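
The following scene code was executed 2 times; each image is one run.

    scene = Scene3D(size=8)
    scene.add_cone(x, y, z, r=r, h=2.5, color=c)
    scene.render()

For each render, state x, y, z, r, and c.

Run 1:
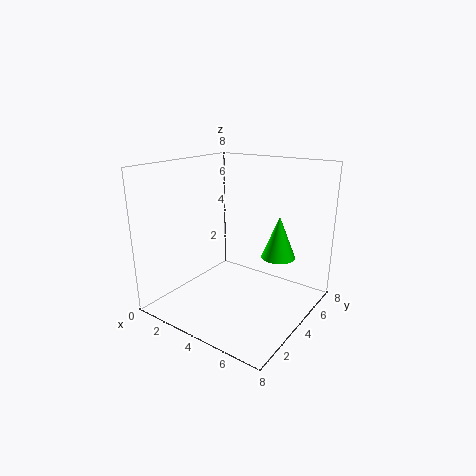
x = 5.5, y = 6, z = 2.5, r = 1, c = 'lime'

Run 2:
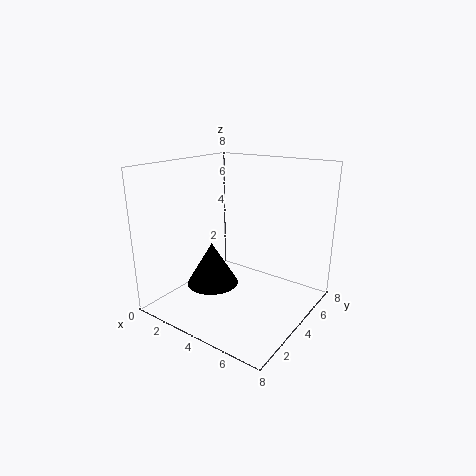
x = 2.5, y = 3.5, z = 1, r = 1.5, c = 'black'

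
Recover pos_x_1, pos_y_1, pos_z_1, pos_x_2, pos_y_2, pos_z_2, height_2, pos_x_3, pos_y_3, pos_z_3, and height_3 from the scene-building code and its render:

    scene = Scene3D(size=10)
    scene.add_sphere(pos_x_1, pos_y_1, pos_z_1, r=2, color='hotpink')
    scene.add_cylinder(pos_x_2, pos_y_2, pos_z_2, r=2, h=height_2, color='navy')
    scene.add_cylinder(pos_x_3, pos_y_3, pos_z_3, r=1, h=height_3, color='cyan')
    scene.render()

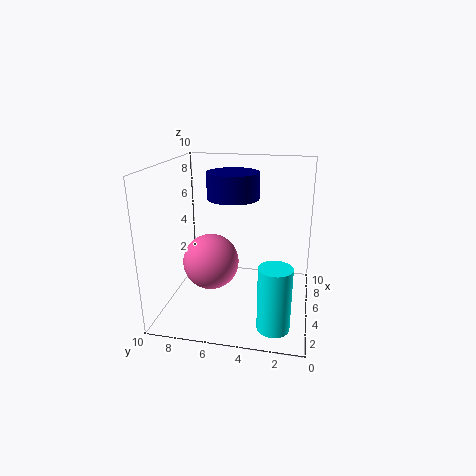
pos_x_1 = 5; pos_y_1 = 7; pos_z_1 = 3; pos_x_2 = 8; pos_y_2 = 6; pos_z_2 = 7; height_2 = 2; pos_x_3 = 1; pos_y_3 = 2; pos_z_3 = 1; height_3 = 4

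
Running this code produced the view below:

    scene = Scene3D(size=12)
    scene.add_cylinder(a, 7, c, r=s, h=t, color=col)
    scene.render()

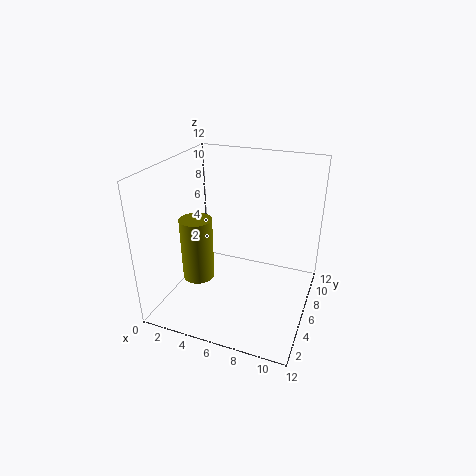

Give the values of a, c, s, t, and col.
a = 1.5
c = 0.5
s = 1.5
t = 6
col = 'olive'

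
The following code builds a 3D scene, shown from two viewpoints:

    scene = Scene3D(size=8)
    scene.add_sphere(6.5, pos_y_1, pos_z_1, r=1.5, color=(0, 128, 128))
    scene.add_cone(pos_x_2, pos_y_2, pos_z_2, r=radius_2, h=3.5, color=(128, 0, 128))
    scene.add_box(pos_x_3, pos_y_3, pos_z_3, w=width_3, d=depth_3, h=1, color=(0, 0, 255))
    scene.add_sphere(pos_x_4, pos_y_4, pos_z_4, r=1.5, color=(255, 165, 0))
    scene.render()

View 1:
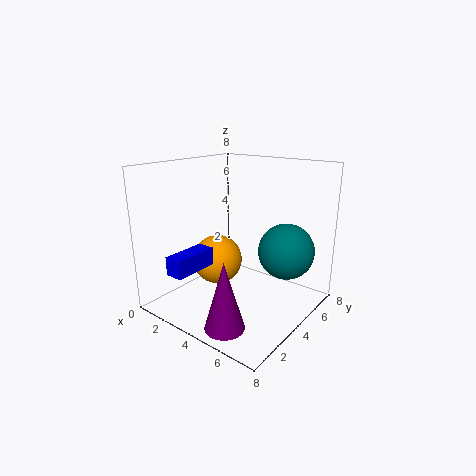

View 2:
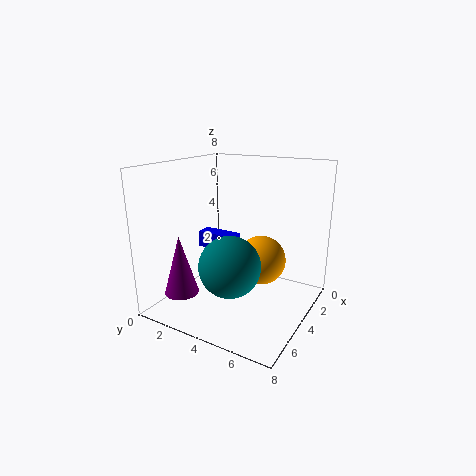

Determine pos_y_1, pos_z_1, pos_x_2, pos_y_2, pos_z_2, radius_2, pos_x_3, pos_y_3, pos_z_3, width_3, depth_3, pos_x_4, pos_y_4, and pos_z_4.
pos_y_1 = 5; pos_z_1 = 3.5; pos_x_2 = 5.5; pos_y_2 = 1; pos_z_2 = 0.5; radius_2 = 1; pos_x_3 = 2; pos_y_3 = 0.5; pos_z_3 = 2.5; width_3 = 1; depth_3 = 2.5; pos_x_4 = 2; pos_y_4 = 4.5; pos_z_4 = 2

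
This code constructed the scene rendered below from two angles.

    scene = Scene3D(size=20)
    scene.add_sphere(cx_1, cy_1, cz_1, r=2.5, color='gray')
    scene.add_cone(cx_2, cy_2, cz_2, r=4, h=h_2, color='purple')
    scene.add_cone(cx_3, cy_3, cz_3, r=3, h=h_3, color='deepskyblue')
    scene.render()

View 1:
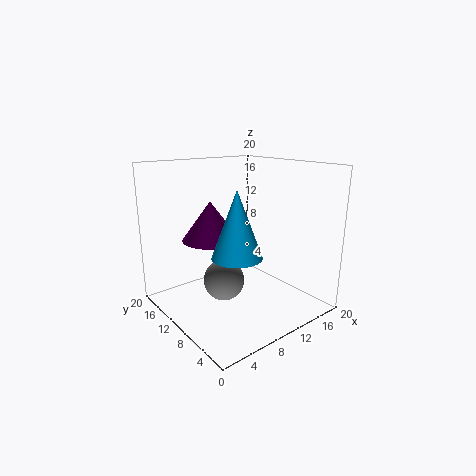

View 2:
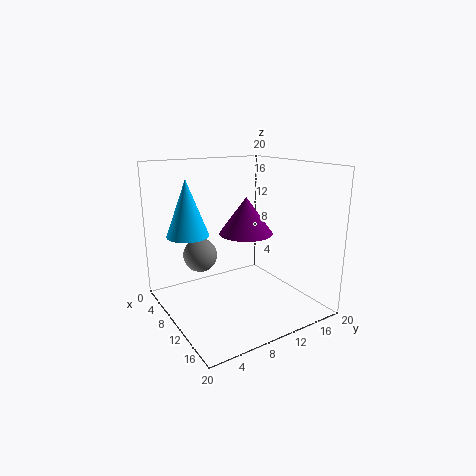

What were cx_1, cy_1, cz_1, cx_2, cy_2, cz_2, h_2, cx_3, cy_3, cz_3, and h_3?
cx_1 = 5, cy_1 = 6.5, cz_1 = 6.5, cx_2 = 7.5, cy_2 = 13, cz_2 = 9.5, h_2 = 5.5, cx_3 = 5.5, cy_3 = 4.5, cz_3 = 10, h_3 = 8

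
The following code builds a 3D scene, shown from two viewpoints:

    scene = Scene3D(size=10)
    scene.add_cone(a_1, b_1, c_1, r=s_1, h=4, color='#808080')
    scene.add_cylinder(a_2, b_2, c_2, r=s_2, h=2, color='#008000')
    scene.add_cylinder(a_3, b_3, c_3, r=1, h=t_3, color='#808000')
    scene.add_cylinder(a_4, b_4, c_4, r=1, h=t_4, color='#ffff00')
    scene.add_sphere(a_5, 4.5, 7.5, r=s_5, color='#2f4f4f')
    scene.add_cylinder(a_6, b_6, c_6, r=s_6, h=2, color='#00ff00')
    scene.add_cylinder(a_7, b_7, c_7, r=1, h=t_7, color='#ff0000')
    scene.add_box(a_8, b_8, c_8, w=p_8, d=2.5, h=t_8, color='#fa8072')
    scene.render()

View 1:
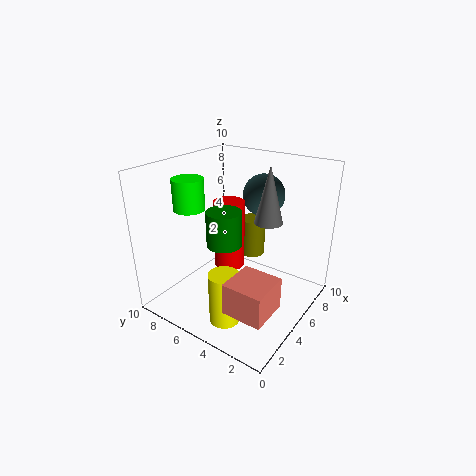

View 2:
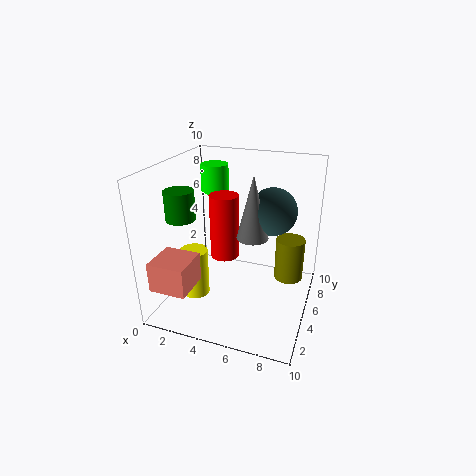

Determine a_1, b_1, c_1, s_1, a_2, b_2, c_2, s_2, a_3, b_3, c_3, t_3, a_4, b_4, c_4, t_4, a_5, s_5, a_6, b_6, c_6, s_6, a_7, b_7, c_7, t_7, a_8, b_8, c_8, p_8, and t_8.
a_1 = 6.5; b_1 = 3.5; c_1 = 6; s_1 = 1; a_2 = 1.5; b_2 = 3.5; c_2 = 6.5; s_2 = 1; a_3 = 8.5; b_3 = 6; c_3 = 2; t_3 = 3; a_4 = 2; b_4 = 4; c_4 = 0.5; t_4 = 3.5; a_5 = 7.5; s_5 = 1.5; a_6 = 2.5; b_6 = 7; c_6 = 7.5; s_6 = 1; a_7 = 4; b_7 = 5; c_7 = 3.5; t_7 = 4.5; a_8 = 0.5; b_8 = 0.5; c_8 = 2.5; p_8 = 2.5; t_8 = 2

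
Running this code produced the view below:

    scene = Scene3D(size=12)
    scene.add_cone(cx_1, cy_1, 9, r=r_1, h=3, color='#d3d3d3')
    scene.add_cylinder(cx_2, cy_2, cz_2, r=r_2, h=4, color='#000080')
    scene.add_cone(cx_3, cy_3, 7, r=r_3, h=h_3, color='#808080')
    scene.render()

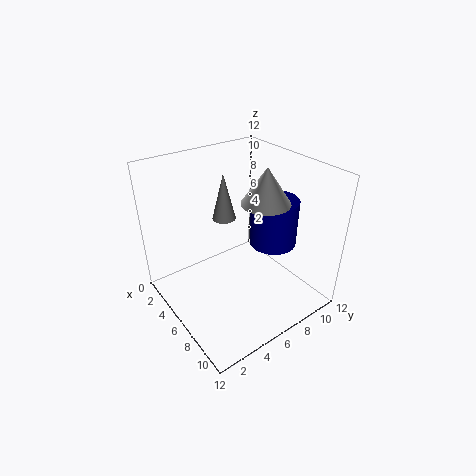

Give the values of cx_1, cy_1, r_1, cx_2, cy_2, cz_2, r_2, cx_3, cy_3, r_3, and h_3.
cx_1 = 7
cy_1 = 8
r_1 = 2
cx_2 = 7
cy_2 = 9
cz_2 = 5
r_2 = 2
cx_3 = 4
cy_3 = 6
r_3 = 1
h_3 = 4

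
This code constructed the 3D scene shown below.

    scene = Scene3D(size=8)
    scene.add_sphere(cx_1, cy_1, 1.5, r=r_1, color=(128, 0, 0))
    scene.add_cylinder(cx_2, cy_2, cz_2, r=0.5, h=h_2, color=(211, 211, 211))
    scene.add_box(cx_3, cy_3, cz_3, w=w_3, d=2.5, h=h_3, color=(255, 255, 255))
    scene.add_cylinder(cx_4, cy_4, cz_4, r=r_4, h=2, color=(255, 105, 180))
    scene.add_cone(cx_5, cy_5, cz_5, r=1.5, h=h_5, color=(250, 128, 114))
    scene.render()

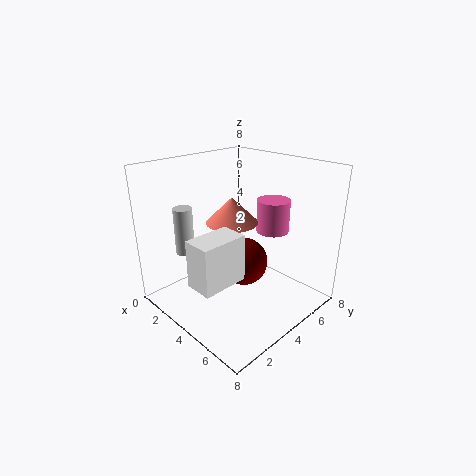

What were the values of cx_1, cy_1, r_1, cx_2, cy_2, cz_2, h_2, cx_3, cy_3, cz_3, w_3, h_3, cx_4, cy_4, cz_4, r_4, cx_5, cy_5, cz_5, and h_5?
cx_1 = 3, cy_1 = 5.5, r_1 = 1.5, cx_2 = 2.5, cy_2 = 1.5, cz_2 = 3.5, h_2 = 2.5, cx_3 = 4, cy_3 = 0.5, cz_3 = 2.5, w_3 = 1.5, h_3 = 2.5, cx_4 = 4, cy_4 = 7, cz_4 = 3.5, r_4 = 1, cx_5 = 3, cy_5 = 4.5, cz_5 = 4.5, h_5 = 1.5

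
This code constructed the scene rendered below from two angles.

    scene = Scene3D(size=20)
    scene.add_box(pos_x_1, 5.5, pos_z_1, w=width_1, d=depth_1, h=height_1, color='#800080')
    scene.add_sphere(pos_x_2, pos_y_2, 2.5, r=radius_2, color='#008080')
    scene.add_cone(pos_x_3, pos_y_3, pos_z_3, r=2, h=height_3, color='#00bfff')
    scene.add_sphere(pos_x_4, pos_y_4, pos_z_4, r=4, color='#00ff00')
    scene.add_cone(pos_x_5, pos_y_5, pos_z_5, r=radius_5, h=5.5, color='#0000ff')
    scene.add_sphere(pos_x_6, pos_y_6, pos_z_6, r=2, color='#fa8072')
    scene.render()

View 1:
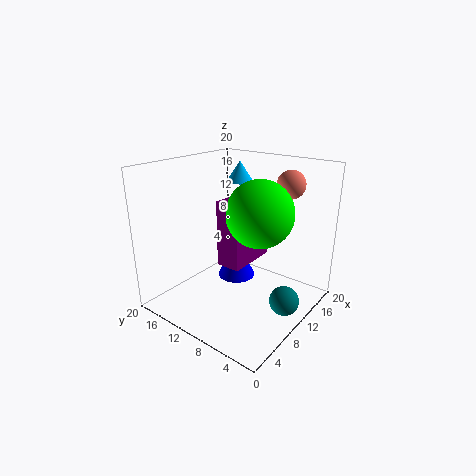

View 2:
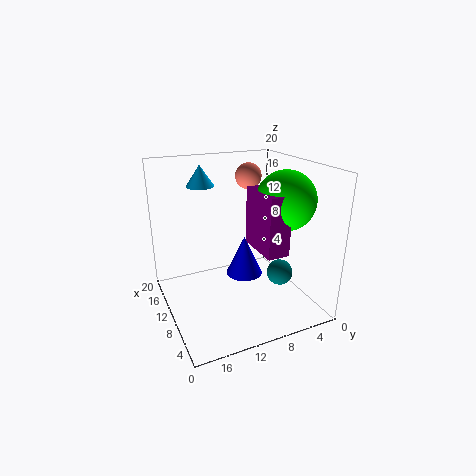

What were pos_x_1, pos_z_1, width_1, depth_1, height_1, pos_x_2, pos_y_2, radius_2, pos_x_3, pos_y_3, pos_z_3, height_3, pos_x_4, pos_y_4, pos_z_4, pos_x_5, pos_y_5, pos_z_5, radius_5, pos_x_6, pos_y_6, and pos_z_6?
pos_x_1 = 4
pos_z_1 = 9
width_1 = 6.5
depth_1 = 3
height_1 = 8
pos_x_2 = 10.5
pos_y_2 = 2.5
radius_2 = 2
pos_x_3 = 15
pos_y_3 = 13.5
pos_z_3 = 16.5
height_3 = 3
pos_x_4 = 7
pos_y_4 = 4.5
pos_z_4 = 15.5
pos_x_5 = 9
pos_y_5 = 9.5
pos_z_5 = 5
radius_5 = 2.5
pos_x_6 = 16
pos_y_6 = 5.5
pos_z_6 = 17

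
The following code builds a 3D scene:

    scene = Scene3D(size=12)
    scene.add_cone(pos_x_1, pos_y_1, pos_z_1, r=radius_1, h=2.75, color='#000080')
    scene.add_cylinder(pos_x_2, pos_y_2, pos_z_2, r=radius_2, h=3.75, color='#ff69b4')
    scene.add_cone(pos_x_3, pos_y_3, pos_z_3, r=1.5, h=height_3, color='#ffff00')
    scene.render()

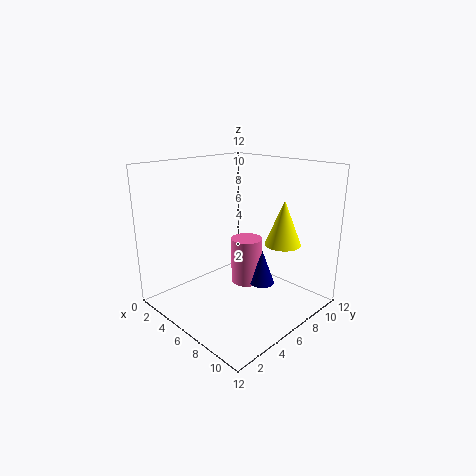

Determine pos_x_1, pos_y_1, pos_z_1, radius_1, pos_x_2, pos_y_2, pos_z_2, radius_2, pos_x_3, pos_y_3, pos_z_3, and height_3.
pos_x_1 = 8.5; pos_y_1 = 6.25; pos_z_1 = 2.75; radius_1 = 1; pos_x_2 = 7; pos_y_2 = 6; pos_z_2 = 2.5; radius_2 = 1.25; pos_x_3 = 8.75; pos_y_3 = 8.5; pos_z_3 = 5.5; height_3 = 3.75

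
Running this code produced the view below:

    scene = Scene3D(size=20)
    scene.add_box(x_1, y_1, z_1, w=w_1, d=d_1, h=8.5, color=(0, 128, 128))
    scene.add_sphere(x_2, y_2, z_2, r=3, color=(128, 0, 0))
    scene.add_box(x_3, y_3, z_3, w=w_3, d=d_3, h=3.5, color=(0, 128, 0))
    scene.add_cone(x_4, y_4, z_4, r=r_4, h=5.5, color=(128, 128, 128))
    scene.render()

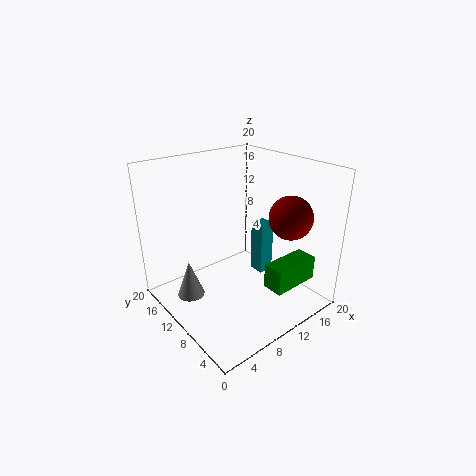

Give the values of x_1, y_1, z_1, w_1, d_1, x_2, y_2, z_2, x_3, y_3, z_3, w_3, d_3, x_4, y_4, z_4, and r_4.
x_1 = 16.5
y_1 = 12
z_1 = 0.5
w_1 = 2.5
d_1 = 2.5
x_2 = 15.5
y_2 = 5.5
z_2 = 13
x_3 = 11.5
y_3 = 3
z_3 = 3.5
w_3 = 7
d_3 = 3
x_4 = 4.5
y_4 = 14.5
z_4 = 0.5
r_4 = 2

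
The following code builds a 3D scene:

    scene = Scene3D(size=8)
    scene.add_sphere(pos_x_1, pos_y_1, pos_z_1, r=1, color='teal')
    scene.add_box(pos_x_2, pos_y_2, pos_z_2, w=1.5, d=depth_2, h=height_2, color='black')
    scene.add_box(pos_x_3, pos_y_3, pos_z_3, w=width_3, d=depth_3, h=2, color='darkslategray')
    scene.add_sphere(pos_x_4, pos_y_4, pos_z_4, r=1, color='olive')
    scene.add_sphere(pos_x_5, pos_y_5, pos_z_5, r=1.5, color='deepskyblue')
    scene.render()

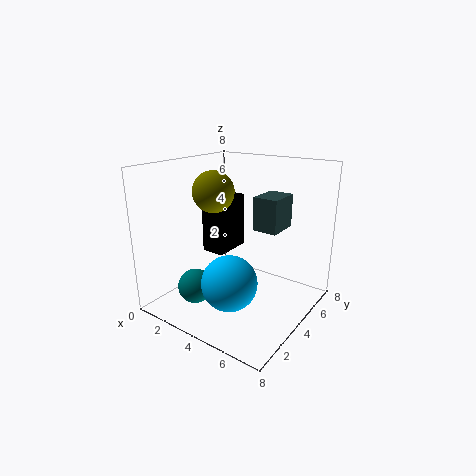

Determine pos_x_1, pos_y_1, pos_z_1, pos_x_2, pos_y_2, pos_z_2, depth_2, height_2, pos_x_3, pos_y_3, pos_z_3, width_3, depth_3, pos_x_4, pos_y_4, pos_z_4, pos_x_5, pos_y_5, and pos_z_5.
pos_x_1 = 2, pos_y_1 = 2.5, pos_z_1 = 1, pos_x_2 = 0.5, pos_y_2 = 5, pos_z_2 = 2, depth_2 = 2.5, height_2 = 3.5, pos_x_3 = 4, pos_y_3 = 5.5, pos_z_3 = 4, width_3 = 1.5, depth_3 = 2, pos_x_4 = 4, pos_y_4 = 2, pos_z_4 = 7, pos_x_5 = 4.5, pos_y_5 = 2.5, pos_z_5 = 2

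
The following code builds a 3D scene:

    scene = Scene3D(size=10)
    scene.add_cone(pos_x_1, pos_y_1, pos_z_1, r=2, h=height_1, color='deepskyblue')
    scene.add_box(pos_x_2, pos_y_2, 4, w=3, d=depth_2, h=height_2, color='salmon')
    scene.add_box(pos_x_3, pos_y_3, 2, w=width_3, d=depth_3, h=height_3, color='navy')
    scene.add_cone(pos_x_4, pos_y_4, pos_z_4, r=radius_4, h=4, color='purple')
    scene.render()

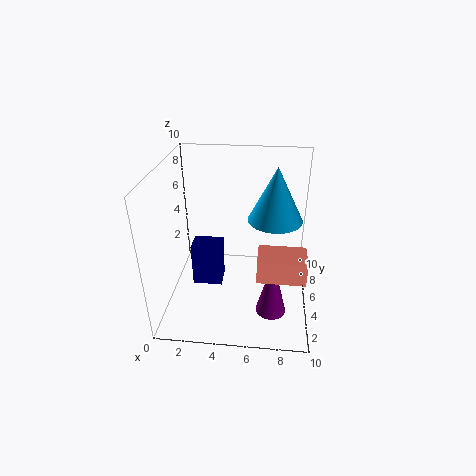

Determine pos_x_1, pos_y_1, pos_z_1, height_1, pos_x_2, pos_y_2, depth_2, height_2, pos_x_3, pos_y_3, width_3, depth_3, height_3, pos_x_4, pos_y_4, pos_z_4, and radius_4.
pos_x_1 = 7.5
pos_y_1 = 7
pos_z_1 = 5.5
height_1 = 4
pos_x_2 = 6.5
pos_y_2 = 1.5
depth_2 = 2
height_2 = 1.5
pos_x_3 = 2
pos_y_3 = 3.5
width_3 = 2
depth_3 = 1.5
height_3 = 3
pos_x_4 = 7.5
pos_y_4 = 2.5
pos_z_4 = 1
radius_4 = 1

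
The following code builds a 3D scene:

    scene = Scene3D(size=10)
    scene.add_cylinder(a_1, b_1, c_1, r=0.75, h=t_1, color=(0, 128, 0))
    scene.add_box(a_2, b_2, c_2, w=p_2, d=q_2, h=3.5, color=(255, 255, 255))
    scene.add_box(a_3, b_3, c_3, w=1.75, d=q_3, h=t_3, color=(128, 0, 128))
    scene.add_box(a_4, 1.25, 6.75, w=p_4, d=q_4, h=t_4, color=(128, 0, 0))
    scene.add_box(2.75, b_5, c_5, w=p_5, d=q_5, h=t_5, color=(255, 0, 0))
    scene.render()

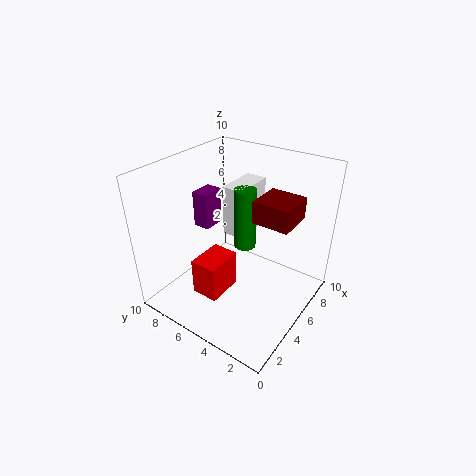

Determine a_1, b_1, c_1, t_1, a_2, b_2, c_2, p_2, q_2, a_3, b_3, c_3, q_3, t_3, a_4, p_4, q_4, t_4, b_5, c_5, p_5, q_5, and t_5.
a_1 = 5.5; b_1 = 4.75; c_1 = 4.25; t_1 = 4.25; a_2 = 5; b_2 = 4.75; c_2 = 5; p_2 = 3; q_2 = 1.5; a_3 = 5.25; b_3 = 8; c_3 = 4.5; q_3 = 1.25; t_3 = 2.75; a_4 = 4.75; p_4 = 2.5; q_4 = 2.5; t_4 = 1.5; b_5 = 5.5; c_5 = 0.5; p_5 = 2.75; q_5 = 2; t_5 = 2.75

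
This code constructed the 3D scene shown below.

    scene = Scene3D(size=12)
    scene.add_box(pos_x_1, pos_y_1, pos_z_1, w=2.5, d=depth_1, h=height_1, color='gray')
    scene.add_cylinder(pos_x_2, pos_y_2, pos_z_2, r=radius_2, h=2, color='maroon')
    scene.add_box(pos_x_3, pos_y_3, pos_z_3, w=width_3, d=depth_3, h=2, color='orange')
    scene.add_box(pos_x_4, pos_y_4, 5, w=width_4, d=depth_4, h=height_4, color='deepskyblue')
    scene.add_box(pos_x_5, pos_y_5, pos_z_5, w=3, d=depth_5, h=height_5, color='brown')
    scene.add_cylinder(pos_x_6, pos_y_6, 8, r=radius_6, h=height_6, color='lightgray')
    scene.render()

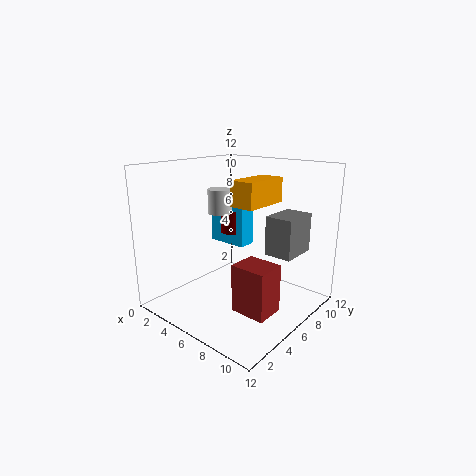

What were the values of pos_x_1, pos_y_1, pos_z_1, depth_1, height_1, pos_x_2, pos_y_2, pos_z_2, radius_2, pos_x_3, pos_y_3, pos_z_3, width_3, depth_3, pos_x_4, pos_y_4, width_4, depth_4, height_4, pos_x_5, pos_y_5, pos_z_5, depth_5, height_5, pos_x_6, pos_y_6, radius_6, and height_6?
pos_x_1 = 7
pos_y_1 = 8.5
pos_z_1 = 4
depth_1 = 3.5
height_1 = 3.5
pos_x_2 = 4.5
pos_y_2 = 7
pos_z_2 = 6
radius_2 = 1
pos_x_3 = 6.5
pos_y_3 = 4.5
pos_z_3 = 9
width_3 = 2
depth_3 = 4
pos_x_4 = 2.5
pos_y_4 = 6.5
width_4 = 3.5
depth_4 = 1.5
height_4 = 4
pos_x_5 = 7
pos_y_5 = 4
pos_z_5 = 0.5
depth_5 = 2.5
height_5 = 4
pos_x_6 = 4.5
pos_y_6 = 5.5
radius_6 = 1
height_6 = 2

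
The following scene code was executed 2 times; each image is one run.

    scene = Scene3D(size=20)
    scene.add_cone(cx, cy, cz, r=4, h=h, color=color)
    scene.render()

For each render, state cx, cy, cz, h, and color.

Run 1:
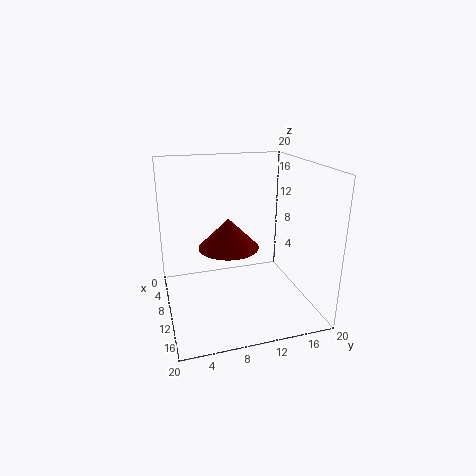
cx = 11.5, cy = 8.25, cz = 9.5, h = 4, color = 'maroon'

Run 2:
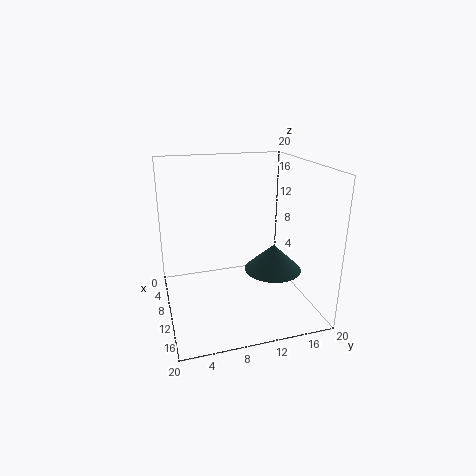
cx = 11.5, cy = 14.75, cz = 5.25, h = 3.75, color = 'darkslategray'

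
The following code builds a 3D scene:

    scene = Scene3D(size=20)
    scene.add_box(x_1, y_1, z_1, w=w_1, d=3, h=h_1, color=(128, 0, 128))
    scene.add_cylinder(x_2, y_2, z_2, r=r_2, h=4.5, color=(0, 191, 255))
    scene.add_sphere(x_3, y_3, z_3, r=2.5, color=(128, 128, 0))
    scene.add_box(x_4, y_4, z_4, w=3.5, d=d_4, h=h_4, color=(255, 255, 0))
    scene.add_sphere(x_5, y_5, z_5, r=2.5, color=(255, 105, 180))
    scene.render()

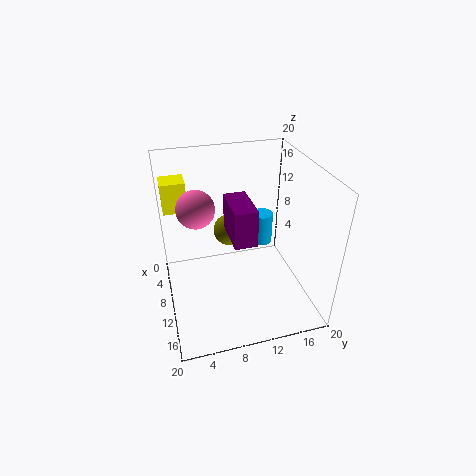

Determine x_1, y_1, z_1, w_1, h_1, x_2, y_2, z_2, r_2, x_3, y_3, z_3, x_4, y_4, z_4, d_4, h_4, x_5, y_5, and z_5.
x_1 = 8, y_1 = 8.5, z_1 = 11, w_1 = 6, h_1 = 5, x_2 = 8.5, y_2 = 14, z_2 = 8, r_2 = 1.5, x_3 = 3, y_3 = 10.5, z_3 = 7, x_4 = 1, y_4 = 0.5, z_4 = 12, d_4 = 3.5, h_4 = 4.5, x_5 = 9.5, y_5 = 4.5, z_5 = 15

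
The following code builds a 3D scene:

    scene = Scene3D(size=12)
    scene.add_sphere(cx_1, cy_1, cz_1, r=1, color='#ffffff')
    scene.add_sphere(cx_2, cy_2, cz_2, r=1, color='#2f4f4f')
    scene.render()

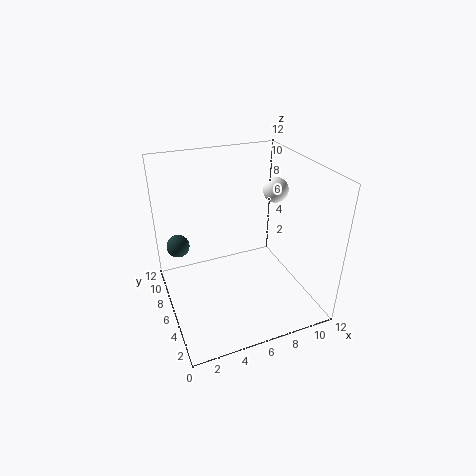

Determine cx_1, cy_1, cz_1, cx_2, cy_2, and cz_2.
cx_1 = 9
cy_1 = 5.5
cz_1 = 10
cx_2 = 1.5
cy_2 = 9
cz_2 = 4.5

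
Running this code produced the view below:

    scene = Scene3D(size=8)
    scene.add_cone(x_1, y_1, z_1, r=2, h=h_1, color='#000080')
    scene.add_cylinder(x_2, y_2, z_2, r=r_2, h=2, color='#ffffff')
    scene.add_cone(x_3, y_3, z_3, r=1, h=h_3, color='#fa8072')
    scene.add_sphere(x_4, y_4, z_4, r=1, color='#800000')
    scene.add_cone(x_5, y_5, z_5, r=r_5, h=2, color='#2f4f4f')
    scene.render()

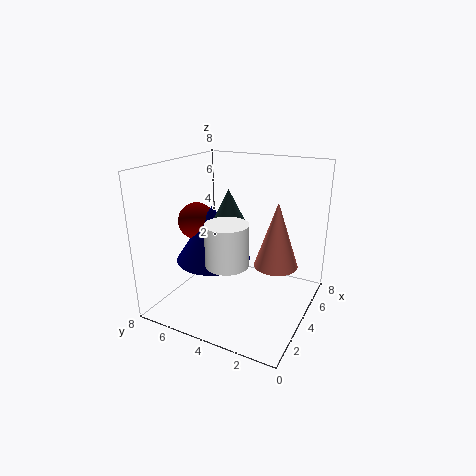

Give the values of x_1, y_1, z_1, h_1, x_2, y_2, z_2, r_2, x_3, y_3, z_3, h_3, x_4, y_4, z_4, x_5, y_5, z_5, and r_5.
x_1 = 3; y_1 = 5; z_1 = 3; h_1 = 3; x_2 = 1; y_2 = 3; z_2 = 4; r_2 = 1; x_3 = 2; y_3 = 1; z_3 = 4; h_3 = 3; x_4 = 3; y_4 = 6; z_4 = 5; x_5 = 3; y_5 = 4; z_5 = 5; r_5 = 1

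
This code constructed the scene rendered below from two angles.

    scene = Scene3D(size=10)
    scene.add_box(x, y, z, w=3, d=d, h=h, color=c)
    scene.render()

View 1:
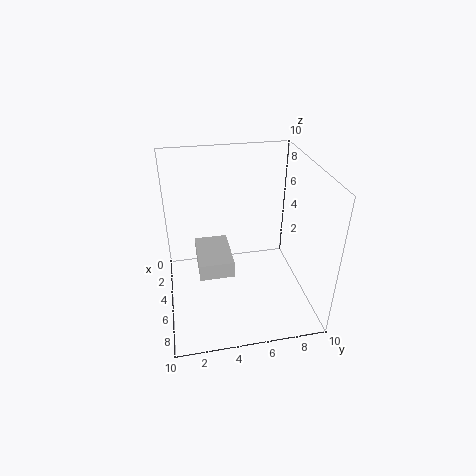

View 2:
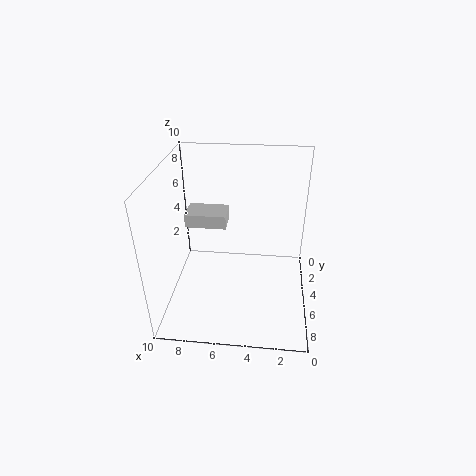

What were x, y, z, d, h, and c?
x = 6, y = 2, z = 5, d = 2, h = 1, c = 'lightgray'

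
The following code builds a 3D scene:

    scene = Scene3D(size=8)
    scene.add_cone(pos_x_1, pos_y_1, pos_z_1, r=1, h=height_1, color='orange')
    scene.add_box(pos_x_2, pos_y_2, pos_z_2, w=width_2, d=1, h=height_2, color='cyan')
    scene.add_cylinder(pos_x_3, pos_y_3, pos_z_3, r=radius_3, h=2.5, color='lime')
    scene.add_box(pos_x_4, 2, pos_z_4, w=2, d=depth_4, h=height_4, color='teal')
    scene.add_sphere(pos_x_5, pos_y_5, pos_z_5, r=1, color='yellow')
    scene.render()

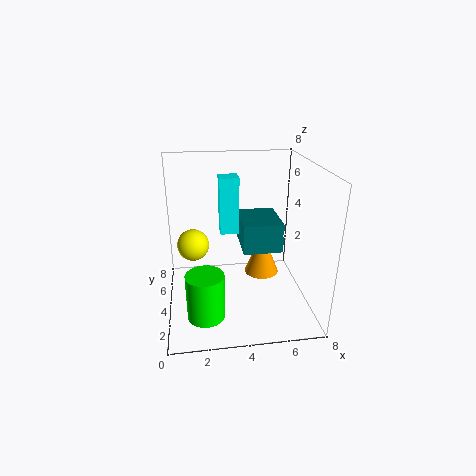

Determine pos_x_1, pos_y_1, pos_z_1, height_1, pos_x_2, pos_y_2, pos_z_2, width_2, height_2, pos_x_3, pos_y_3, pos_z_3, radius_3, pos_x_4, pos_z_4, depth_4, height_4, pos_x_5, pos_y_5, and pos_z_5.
pos_x_1 = 5.5
pos_y_1 = 4.5
pos_z_1 = 1.5
height_1 = 2.5
pos_x_2 = 3
pos_y_2 = 3.5
pos_z_2 = 4.5
width_2 = 1
height_2 = 3
pos_x_3 = 2
pos_y_3 = 2
pos_z_3 = 0.5
radius_3 = 1
pos_x_4 = 4
pos_z_4 = 4
depth_4 = 2.5
height_4 = 1.5
pos_x_5 = 1.5
pos_y_5 = 6.5
pos_z_5 = 2.5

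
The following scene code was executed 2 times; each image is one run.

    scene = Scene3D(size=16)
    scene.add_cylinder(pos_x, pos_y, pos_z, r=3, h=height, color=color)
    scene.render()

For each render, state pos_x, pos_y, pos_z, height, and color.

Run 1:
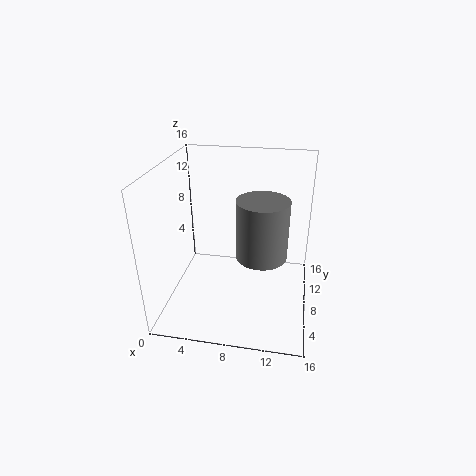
pos_x = 10.5; pos_y = 9.5; pos_z = 5; height = 7; color = 'gray'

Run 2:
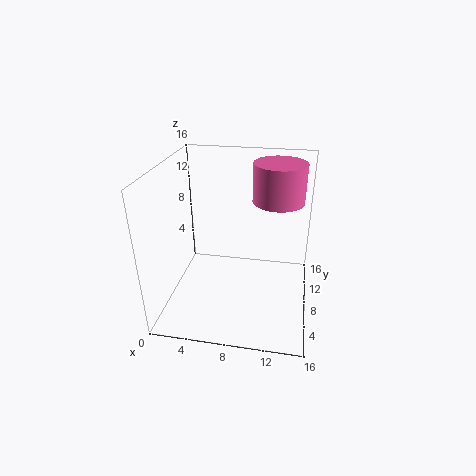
pos_x = 12; pos_y = 12; pos_z = 11; height = 4.5; color = 'hotpink'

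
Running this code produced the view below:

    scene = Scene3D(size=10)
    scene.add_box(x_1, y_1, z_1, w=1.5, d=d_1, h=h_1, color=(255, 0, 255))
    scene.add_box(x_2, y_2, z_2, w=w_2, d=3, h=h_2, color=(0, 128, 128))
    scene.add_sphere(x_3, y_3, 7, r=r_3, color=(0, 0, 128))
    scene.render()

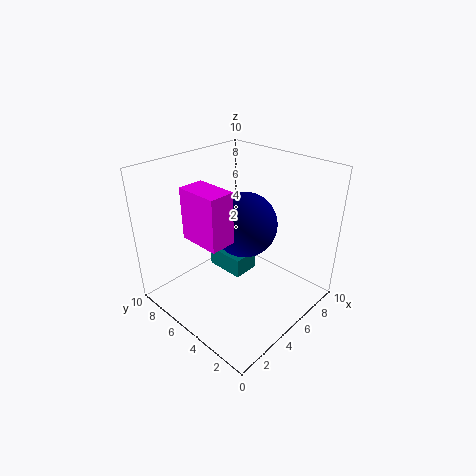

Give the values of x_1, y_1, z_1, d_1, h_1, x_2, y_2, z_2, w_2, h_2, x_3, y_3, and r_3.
x_1 = 0.5
y_1 = 2.5
z_1 = 7
d_1 = 2.5
h_1 = 3
x_2 = 5.5
y_2 = 5.5
z_2 = 1
w_2 = 2
h_2 = 1.5
x_3 = 4
y_3 = 3.5
r_3 = 2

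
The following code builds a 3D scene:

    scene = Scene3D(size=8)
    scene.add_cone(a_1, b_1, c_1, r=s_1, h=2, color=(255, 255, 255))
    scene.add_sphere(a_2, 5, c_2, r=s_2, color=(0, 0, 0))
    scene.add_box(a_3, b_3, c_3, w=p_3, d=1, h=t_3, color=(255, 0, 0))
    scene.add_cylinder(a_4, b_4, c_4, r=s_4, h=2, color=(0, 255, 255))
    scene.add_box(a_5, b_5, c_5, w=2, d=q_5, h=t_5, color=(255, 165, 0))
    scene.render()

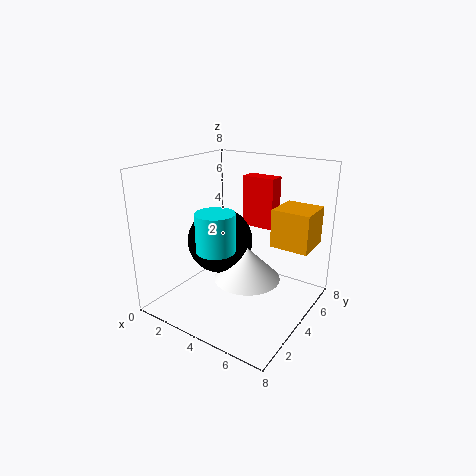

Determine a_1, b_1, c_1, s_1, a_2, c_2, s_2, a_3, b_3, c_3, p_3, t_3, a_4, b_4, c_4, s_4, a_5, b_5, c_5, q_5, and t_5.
a_1 = 4, b_1 = 5, c_1 = 1, s_1 = 2, a_2 = 2, c_2 = 3, s_2 = 2, a_3 = 3, b_3 = 6, c_3 = 4, p_3 = 2, t_3 = 3, a_4 = 4, b_4 = 2, c_4 = 4, s_4 = 1, a_5 = 6, b_5 = 4, c_5 = 4, q_5 = 2, t_5 = 2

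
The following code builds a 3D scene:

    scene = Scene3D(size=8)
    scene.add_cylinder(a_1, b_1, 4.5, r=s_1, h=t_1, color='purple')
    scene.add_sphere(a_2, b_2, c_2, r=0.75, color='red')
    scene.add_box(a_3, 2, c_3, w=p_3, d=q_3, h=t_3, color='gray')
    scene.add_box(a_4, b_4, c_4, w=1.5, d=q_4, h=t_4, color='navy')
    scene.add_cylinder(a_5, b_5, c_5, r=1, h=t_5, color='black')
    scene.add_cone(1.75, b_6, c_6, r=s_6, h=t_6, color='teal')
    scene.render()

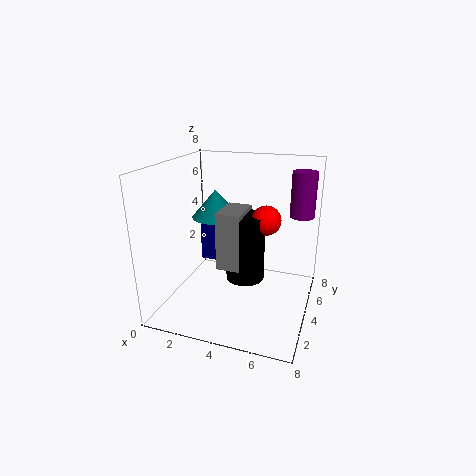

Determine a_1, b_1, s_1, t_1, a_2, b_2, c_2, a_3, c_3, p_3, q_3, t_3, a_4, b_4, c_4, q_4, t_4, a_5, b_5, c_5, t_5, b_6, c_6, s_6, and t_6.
a_1 = 7; b_1 = 7.25; s_1 = 0.75; t_1 = 2.75; a_2 = 5.75; b_2 = 3.25; c_2 = 5.5; a_3 = 3.5; c_3 = 3; p_3 = 1.25; q_3 = 2; t_3 = 3; a_4 = 0.5; b_4 = 6.5; c_4 = 1; q_4 = 1.25; t_4 = 2.75; a_5 = 4.75; b_5 = 3; c_5 = 2.25; t_5 = 3.5; b_6 = 6.25; c_6 = 4.25; s_6 = 1.5; t_6 = 1.75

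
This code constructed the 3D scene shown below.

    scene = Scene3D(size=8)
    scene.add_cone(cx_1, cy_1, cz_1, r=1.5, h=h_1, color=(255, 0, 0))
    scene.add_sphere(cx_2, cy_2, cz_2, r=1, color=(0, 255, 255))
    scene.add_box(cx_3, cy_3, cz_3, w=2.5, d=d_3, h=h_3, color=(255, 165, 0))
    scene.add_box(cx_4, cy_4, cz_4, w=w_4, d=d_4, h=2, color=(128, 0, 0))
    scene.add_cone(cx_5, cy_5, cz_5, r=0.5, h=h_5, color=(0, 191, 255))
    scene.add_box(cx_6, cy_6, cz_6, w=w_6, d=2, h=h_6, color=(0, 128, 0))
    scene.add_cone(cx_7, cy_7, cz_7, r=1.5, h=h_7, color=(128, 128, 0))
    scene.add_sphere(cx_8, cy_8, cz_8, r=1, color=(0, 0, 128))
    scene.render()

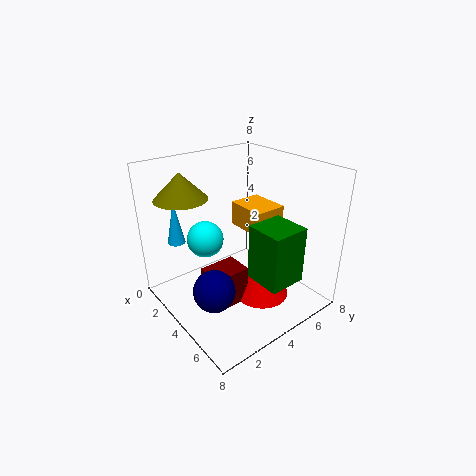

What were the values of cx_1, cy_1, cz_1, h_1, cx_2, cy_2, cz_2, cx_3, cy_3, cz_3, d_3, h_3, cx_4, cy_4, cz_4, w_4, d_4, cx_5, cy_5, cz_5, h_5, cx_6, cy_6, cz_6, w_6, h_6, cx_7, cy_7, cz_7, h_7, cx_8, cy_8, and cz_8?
cx_1 = 5.5
cy_1 = 4.5
cz_1 = 1
h_1 = 3
cx_2 = 3
cy_2 = 2.5
cz_2 = 4
cx_3 = 1.5
cy_3 = 5.5
cz_3 = 3.5
d_3 = 2
h_3 = 1.5
cx_4 = 4
cy_4 = 1.5
cz_4 = 1
w_4 = 1.5
d_4 = 2
cx_5 = 1.5
cy_5 = 1.5
cz_5 = 3.5
h_5 = 2.5
cx_6 = 5.5
cy_6 = 3.5
cz_6 = 2.5
w_6 = 2
h_6 = 3
cx_7 = 1.5
cy_7 = 2
cz_7 = 6
h_7 = 1.5
cx_8 = 6
cy_8 = 1
cz_8 = 3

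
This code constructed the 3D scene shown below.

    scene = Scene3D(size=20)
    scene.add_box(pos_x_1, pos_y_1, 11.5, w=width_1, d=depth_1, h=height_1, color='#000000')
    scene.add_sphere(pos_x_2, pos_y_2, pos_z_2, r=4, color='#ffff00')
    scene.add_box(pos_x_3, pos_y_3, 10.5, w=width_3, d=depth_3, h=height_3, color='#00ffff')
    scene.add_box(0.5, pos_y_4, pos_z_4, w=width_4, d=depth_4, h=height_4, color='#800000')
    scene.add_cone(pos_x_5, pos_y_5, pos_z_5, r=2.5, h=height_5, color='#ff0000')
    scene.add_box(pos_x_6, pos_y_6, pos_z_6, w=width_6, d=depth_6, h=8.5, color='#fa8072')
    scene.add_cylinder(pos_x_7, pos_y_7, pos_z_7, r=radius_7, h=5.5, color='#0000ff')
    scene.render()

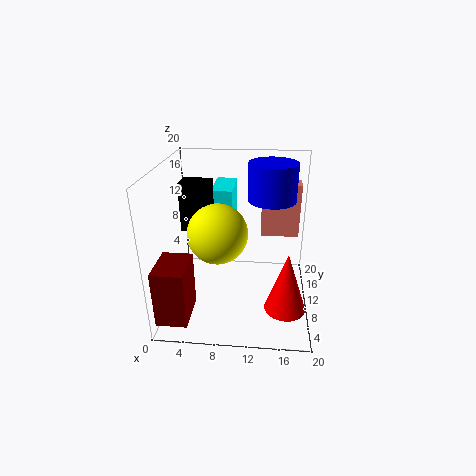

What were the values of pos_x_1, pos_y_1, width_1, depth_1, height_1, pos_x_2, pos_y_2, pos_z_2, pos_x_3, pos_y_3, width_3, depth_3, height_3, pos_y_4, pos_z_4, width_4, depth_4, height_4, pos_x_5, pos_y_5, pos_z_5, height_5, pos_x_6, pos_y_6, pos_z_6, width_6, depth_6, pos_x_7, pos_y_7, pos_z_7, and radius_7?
pos_x_1 = 2.5; pos_y_1 = 8.5; width_1 = 4; depth_1 = 3; height_1 = 6.5; pos_x_2 = 7.5; pos_y_2 = 8; pos_z_2 = 11.5; pos_x_3 = 6; pos_y_3 = 12; width_3 = 3; depth_3 = 6.5; height_3 = 5.5; pos_y_4 = 0.5; pos_z_4 = 2; width_4 = 4; depth_4 = 5.5; height_4 = 7.5; pos_x_5 = 16.5; pos_y_5 = 2.5; pos_z_5 = 4.5; height_5 = 7.5; pos_x_6 = 13; pos_y_6 = 17; pos_z_6 = 7; width_6 = 6; depth_6 = 3; pos_x_7 = 14.5; pos_y_7 = 14.5; pos_z_7 = 14; radius_7 = 3.5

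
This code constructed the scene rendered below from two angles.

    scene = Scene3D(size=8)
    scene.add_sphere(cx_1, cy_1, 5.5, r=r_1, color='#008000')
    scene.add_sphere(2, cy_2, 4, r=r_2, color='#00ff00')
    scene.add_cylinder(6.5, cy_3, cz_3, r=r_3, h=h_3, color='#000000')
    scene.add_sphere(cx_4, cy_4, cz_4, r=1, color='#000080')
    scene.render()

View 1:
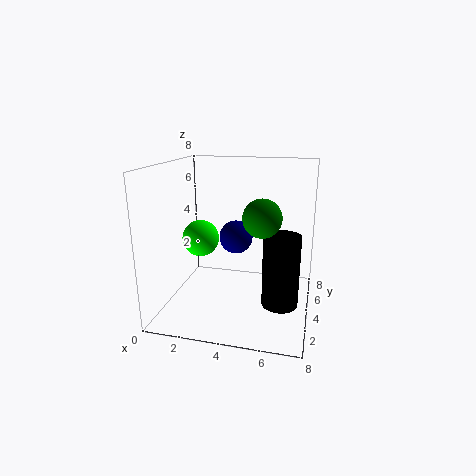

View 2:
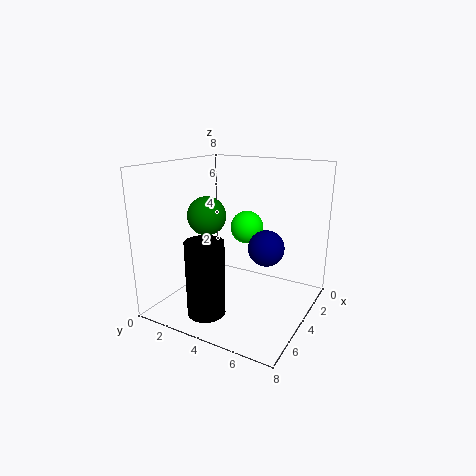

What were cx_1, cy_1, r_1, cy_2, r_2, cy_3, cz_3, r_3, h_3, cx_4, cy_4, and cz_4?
cx_1 = 5.5; cy_1 = 3; r_1 = 1; cy_2 = 3.5; r_2 = 1; cy_3 = 3.5; cz_3 = 0.5; r_3 = 1; h_3 = 4; cx_4 = 3.5; cy_4 = 5.5; cz_4 = 3.5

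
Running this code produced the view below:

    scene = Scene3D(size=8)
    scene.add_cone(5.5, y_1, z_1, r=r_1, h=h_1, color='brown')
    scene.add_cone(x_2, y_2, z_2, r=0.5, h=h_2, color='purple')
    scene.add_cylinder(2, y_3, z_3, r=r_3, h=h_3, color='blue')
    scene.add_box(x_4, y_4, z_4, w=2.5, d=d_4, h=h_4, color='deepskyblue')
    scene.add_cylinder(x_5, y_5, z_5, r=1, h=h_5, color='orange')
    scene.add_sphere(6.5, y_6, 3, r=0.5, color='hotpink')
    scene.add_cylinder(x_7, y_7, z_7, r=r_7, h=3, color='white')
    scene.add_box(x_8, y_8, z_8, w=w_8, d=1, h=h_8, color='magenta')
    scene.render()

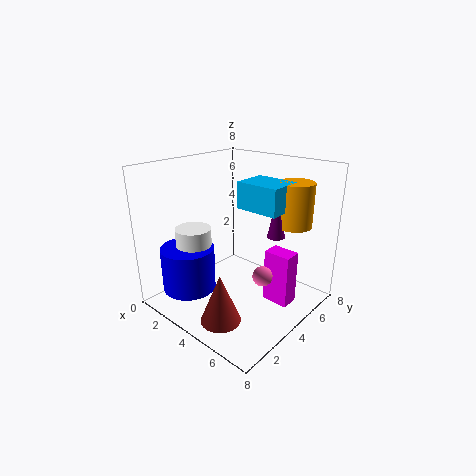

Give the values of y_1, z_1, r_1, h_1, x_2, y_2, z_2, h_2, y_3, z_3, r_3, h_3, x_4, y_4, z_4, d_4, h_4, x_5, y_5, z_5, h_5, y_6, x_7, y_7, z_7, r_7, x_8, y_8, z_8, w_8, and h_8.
y_1 = 1; z_1 = 1; r_1 = 1; h_1 = 2.5; x_2 = 5.5; y_2 = 5.5; z_2 = 4; h_2 = 2.5; y_3 = 2; z_3 = 1; r_3 = 1.5; h_3 = 2.5; x_4 = 3.5; y_4 = 4.5; z_4 = 5.5; d_4 = 2; h_4 = 1.5; x_5 = 6; y_5 = 6.5; z_5 = 4.5; h_5 = 2.5; y_6 = 3; x_7 = 2; y_7 = 2.5; z_7 = 1.5; r_7 = 1; x_8 = 5.5; y_8 = 4.5; z_8 = 0.5; w_8 = 1.5; h_8 = 3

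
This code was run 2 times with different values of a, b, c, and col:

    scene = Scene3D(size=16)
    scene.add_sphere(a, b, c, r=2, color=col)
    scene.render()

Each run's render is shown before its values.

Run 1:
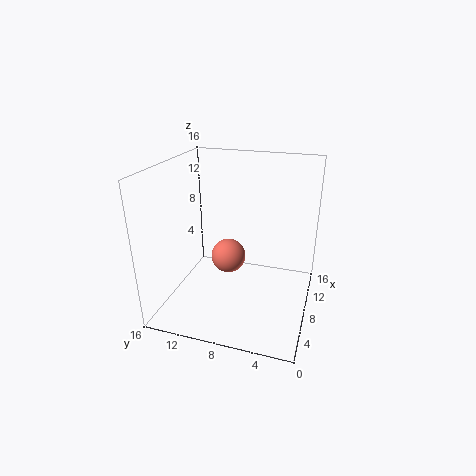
a = 9
b = 9.5
c = 5
col = 'salmon'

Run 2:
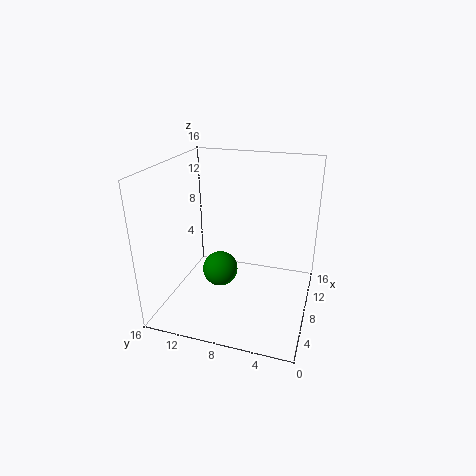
a = 7.5
b = 10
c = 4
col = 'green'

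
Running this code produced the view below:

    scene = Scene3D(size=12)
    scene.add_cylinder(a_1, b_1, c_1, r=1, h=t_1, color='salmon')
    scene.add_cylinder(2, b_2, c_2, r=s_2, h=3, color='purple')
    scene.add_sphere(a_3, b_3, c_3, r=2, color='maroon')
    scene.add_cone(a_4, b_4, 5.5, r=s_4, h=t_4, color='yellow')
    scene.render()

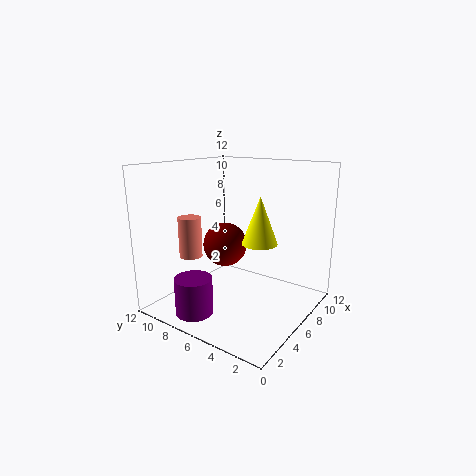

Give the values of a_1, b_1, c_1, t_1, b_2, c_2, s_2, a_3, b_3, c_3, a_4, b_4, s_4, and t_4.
a_1 = 4.5
b_1 = 10
c_1 = 4
t_1 = 3.5
b_2 = 7.5
c_2 = 0.5
s_2 = 1.5
a_3 = 7.5
b_3 = 8.5
c_3 = 4.5
a_4 = 7
b_4 = 4.5
s_4 = 1.5
t_4 = 4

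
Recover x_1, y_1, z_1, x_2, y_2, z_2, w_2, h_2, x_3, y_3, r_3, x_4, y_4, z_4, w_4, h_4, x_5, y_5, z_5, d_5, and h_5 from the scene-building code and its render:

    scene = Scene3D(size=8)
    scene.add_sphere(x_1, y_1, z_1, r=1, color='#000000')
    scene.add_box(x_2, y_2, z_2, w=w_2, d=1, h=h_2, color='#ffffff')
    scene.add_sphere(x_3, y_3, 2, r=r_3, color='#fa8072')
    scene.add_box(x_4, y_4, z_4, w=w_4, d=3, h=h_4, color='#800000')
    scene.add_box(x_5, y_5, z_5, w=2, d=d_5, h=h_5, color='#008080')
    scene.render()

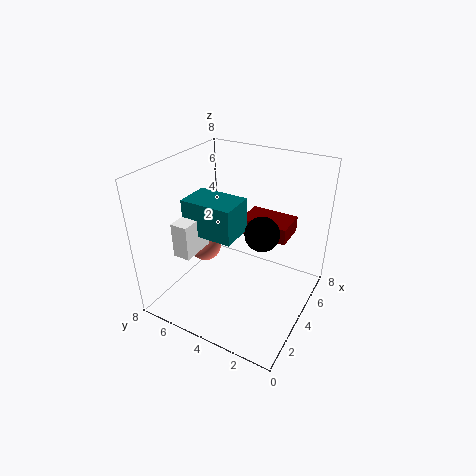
x_1 = 5; y_1 = 3; z_1 = 4; x_2 = 2; y_2 = 6; z_2 = 3; w_2 = 2; h_2 = 2; x_3 = 5; y_3 = 7; r_3 = 1; x_4 = 6; y_4 = 2; z_4 = 3; w_4 = 2; h_4 = 1; x_5 = 3; y_5 = 4; z_5 = 4; d_5 = 3; h_5 = 2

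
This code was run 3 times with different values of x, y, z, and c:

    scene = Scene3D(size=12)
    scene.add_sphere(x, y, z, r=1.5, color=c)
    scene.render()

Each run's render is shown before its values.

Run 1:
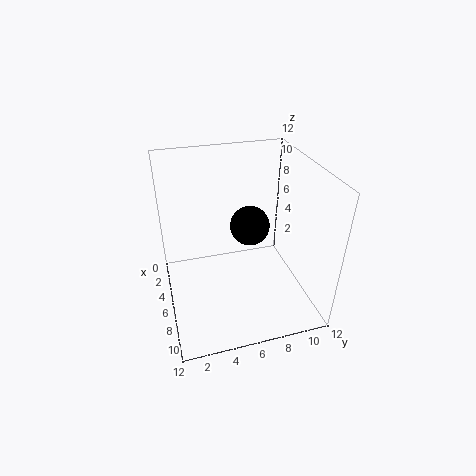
x = 7.5; y = 6.5; z = 8; c = 'black'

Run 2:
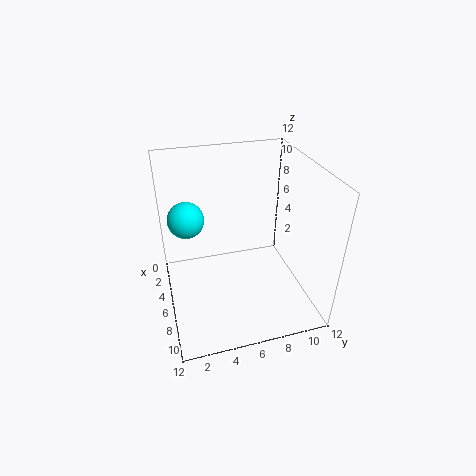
x = 4.5; y = 2; z = 7.5; c = 'cyan'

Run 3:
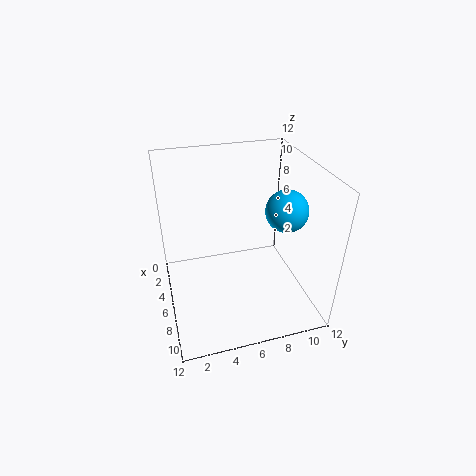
x = 9.5; y = 8.5; z = 10; c = 'deepskyblue'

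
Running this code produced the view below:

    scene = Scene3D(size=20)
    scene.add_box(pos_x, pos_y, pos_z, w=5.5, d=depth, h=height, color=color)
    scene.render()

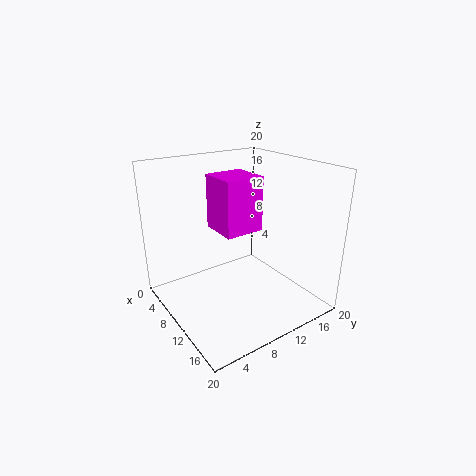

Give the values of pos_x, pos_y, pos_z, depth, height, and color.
pos_x = 6, pos_y = 7.5, pos_z = 11, depth = 5.5, height = 7.5, color = 'magenta'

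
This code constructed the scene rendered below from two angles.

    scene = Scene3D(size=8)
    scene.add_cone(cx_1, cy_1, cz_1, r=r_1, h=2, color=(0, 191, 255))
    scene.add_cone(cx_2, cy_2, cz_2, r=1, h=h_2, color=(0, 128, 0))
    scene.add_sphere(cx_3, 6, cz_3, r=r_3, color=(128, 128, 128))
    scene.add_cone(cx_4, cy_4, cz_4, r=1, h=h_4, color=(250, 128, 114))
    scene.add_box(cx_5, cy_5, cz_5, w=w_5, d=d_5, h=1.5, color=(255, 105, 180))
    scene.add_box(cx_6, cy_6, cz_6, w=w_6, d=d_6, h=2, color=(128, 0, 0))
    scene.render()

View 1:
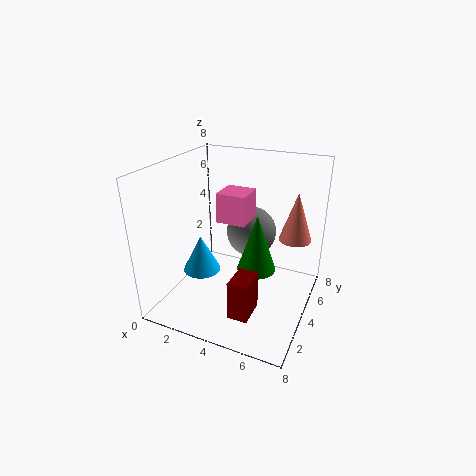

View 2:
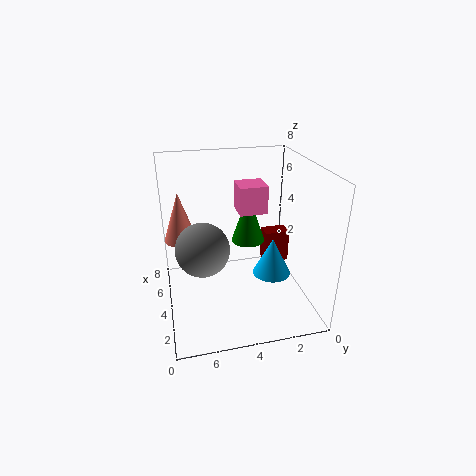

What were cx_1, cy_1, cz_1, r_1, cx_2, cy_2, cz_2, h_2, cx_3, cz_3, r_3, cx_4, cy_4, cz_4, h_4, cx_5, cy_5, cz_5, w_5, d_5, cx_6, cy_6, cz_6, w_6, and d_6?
cx_1 = 2.5; cy_1 = 2.5; cz_1 = 2.5; r_1 = 1; cx_2 = 5.5; cy_2 = 3; cz_2 = 3; h_2 = 3; cx_3 = 4; cz_3 = 3.5; r_3 = 1.5; cx_4 = 6.5; cy_4 = 7; cz_4 = 3; h_4 = 3; cx_5 = 3.5; cy_5 = 2.5; cz_5 = 5.5; w_5 = 1.5; d_5 = 1.5; cx_6 = 5; cy_6 = 0.5; cz_6 = 1.5; w_6 = 1; d_6 = 1.5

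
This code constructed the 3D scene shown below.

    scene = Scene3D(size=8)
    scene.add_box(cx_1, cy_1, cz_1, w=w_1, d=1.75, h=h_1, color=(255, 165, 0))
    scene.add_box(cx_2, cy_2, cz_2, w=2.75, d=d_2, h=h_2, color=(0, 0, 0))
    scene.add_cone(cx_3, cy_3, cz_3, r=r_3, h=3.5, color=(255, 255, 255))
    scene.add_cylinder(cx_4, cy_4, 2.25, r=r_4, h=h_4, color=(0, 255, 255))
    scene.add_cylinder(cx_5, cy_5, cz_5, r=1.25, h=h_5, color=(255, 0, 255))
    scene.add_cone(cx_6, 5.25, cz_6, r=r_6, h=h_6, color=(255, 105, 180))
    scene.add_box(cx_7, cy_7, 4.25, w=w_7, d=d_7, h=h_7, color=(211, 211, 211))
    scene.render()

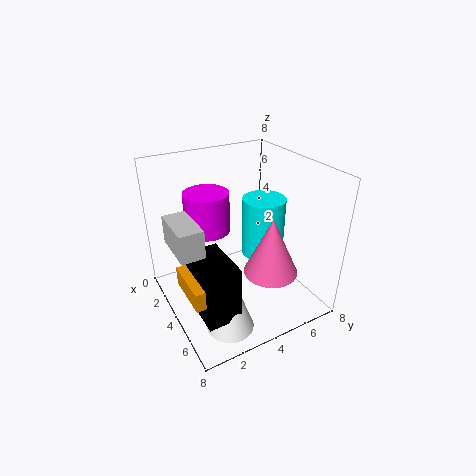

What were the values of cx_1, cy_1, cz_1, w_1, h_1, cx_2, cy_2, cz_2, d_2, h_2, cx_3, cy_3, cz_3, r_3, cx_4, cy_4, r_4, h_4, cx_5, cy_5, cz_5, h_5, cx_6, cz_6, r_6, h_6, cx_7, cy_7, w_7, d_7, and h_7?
cx_1 = 4.25, cy_1 = 0.25, cz_1 = 2.5, w_1 = 2.5, h_1 = 1, cx_2 = 4.25, cy_2 = 0.75, cz_2 = 1.25, d_2 = 1.75, h_2 = 3, cx_3 = 6.25, cy_3 = 2.25, cz_3 = 0.25, r_3 = 1.25, cx_4 = 3.5, cy_4 = 6, r_4 = 1.25, h_4 = 3.5, cx_5 = 2.75, cy_5 = 2.75, cz_5 = 4.25, h_5 = 2.25, cx_6 = 5.5, cz_6 = 2.25, r_6 = 1.5, h_6 = 3.25, cx_7 = 2.75, cy_7 = 0.25, w_7 = 2.5, d_7 = 1.25, h_7 = 1.5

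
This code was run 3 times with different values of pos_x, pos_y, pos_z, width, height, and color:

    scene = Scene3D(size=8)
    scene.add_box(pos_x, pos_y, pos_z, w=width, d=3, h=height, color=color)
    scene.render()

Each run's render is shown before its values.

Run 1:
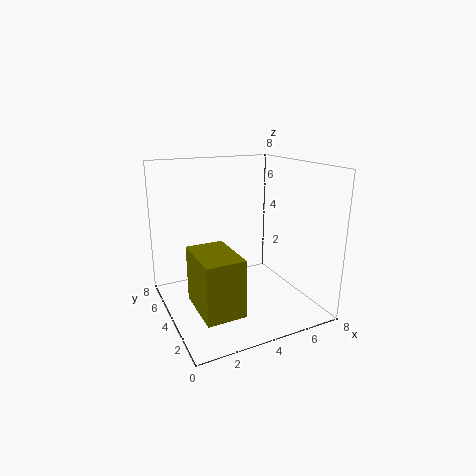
pos_x = 1; pos_y = 1; pos_z = 1; width = 2; height = 3; color = 'olive'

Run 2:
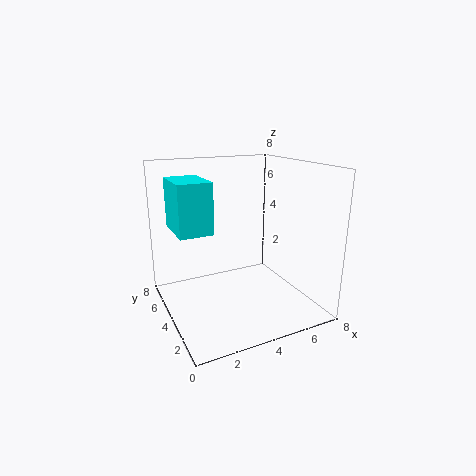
pos_x = 1; pos_y = 5; pos_z = 4; width = 2; height = 3; color = 'cyan'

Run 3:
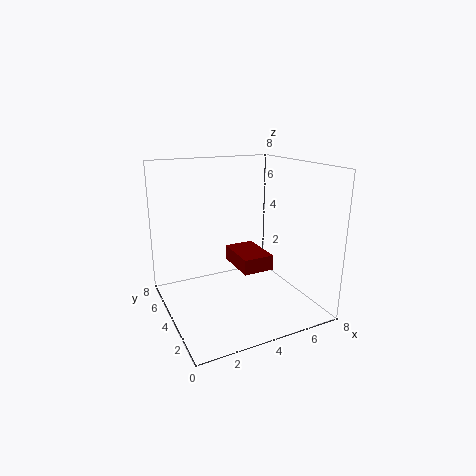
pos_x = 5; pos_y = 5; pos_z = 1; width = 2; height = 1; color = 'maroon'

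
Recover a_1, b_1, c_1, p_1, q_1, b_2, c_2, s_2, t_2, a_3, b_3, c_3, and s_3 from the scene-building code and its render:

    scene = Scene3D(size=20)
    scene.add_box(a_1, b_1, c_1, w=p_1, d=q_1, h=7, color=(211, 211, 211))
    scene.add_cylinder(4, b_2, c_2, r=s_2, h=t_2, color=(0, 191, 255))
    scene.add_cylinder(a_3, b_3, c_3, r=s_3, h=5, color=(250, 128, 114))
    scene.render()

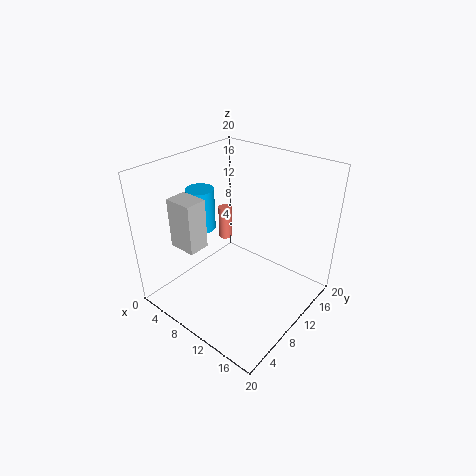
a_1 = 3
b_1 = 4
c_1 = 9
p_1 = 4
q_1 = 3
b_2 = 9
c_2 = 10
s_2 = 2
t_2 = 6
a_3 = 5
b_3 = 13
c_3 = 7
s_3 = 1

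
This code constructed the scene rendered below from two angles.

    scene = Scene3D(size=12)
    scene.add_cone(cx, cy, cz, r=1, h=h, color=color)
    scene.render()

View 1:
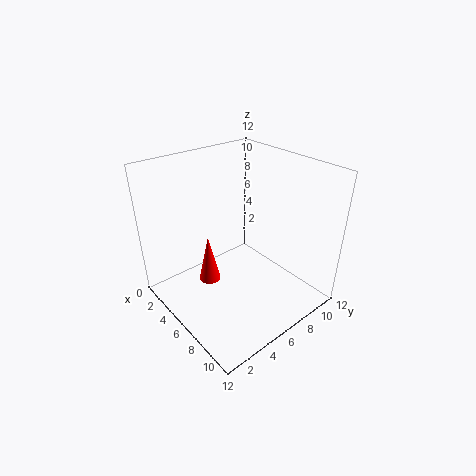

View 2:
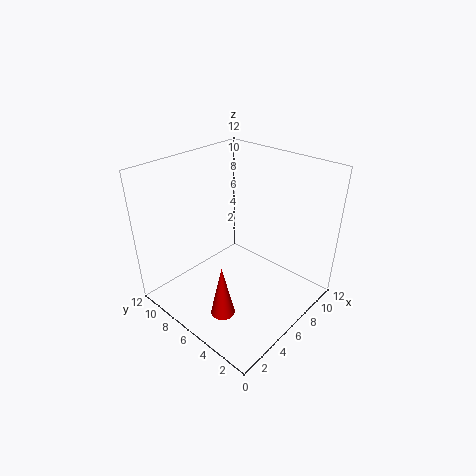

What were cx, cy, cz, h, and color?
cx = 3
cy = 5
cz = 0.5
h = 4.5
color = 'red'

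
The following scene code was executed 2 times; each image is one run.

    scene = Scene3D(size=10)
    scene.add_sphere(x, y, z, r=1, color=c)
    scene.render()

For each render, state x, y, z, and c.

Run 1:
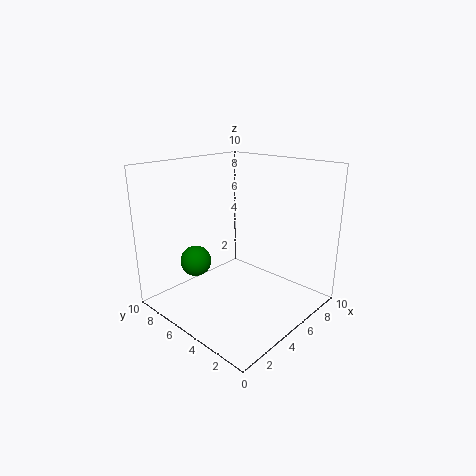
x = 2; y = 6; z = 4; c = 'green'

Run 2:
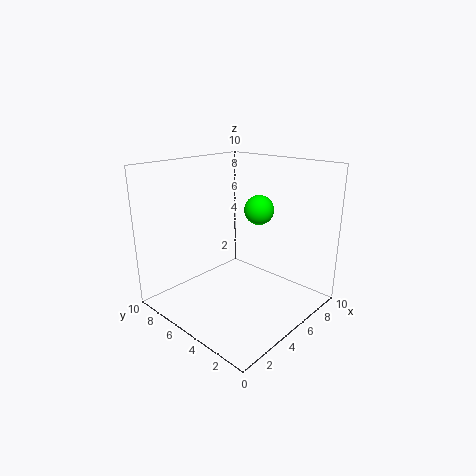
x = 6; y = 4; z = 7; c = 'lime'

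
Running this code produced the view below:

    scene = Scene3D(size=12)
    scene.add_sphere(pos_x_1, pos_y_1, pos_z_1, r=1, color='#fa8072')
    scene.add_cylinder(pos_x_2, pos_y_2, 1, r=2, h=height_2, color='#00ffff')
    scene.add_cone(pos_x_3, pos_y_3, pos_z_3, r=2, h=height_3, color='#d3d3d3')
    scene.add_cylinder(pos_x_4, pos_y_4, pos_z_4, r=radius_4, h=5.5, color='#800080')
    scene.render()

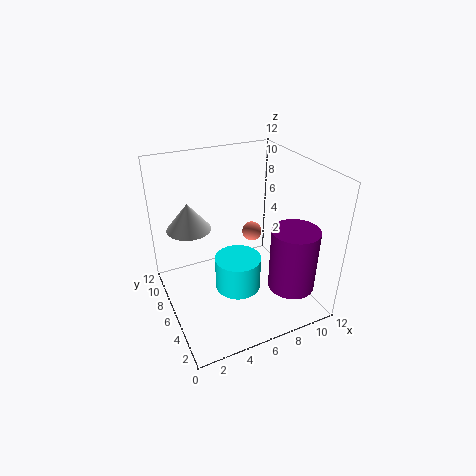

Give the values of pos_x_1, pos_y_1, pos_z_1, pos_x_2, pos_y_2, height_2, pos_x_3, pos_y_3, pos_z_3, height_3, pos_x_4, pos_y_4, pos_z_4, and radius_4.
pos_x_1 = 10, pos_y_1 = 11, pos_z_1 = 3, pos_x_2 = 6, pos_y_2 = 6, height_2 = 3, pos_x_3 = 3, pos_y_3 = 10, pos_z_3 = 5.5, height_3 = 2.5, pos_x_4 = 10, pos_y_4 = 3.5, pos_z_4 = 1.5, radius_4 = 2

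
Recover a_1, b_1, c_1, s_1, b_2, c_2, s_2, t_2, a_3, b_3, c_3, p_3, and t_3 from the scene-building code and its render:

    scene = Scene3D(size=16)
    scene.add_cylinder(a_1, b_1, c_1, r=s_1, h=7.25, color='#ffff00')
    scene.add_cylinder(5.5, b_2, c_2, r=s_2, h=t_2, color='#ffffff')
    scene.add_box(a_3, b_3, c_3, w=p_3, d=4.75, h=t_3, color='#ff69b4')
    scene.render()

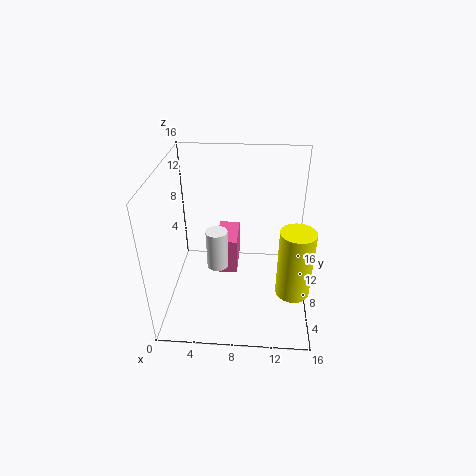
a_1 = 14
b_1 = 4
c_1 = 4.25
s_1 = 1.75
b_2 = 8.75
c_2 = 3.5
s_2 = 1.25
t_2 = 4.75
a_3 = 5.25
b_3 = 9.25
c_3 = 2
p_3 = 2.5
t_3 = 4.5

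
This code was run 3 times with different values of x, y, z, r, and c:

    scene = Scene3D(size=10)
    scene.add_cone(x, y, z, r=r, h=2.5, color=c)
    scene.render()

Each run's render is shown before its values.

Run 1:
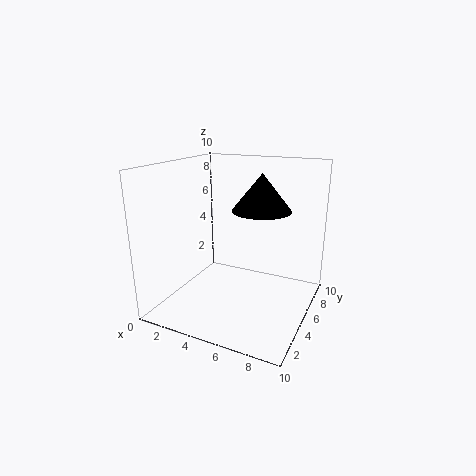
x = 6.5
y = 5.5
z = 7
r = 2
c = 'black'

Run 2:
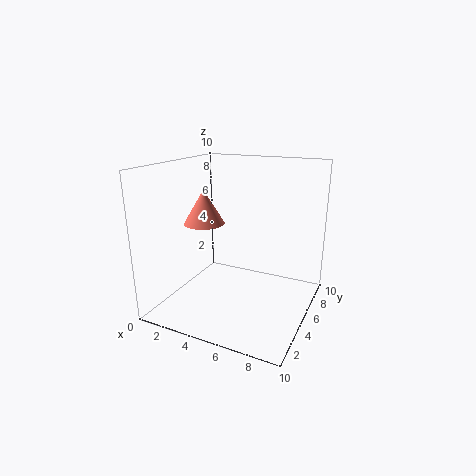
x = 2
y = 5.5
z = 5.5
r = 1.5
c = 'salmon'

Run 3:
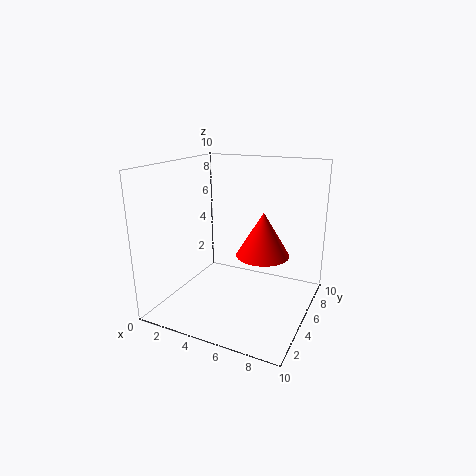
x = 8
y = 2
z = 5.5
r = 1.5
c = 'red'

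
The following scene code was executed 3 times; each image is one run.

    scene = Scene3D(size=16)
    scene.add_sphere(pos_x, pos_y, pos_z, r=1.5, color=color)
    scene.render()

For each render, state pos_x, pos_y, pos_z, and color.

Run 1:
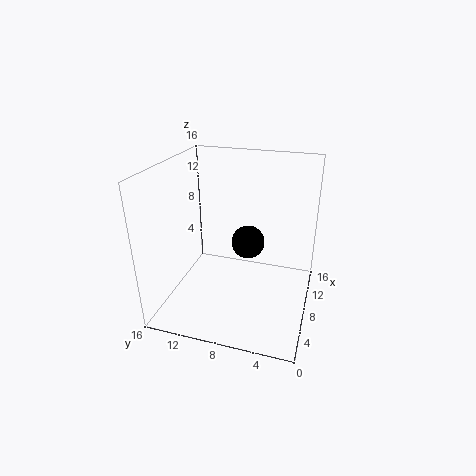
pos_x = 3, pos_y = 5.5, pos_z = 10.5, color = 'black'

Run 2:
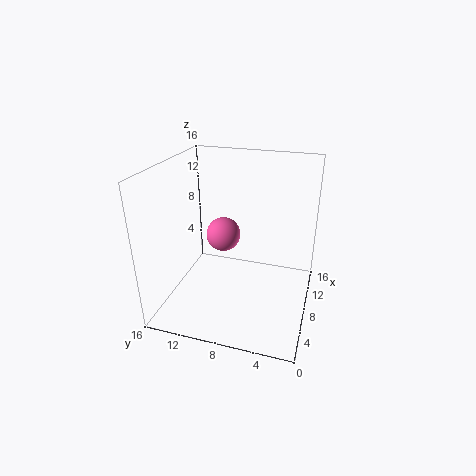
pos_x = 2, pos_y = 7.5, pos_z = 11.5, color = 'hotpink'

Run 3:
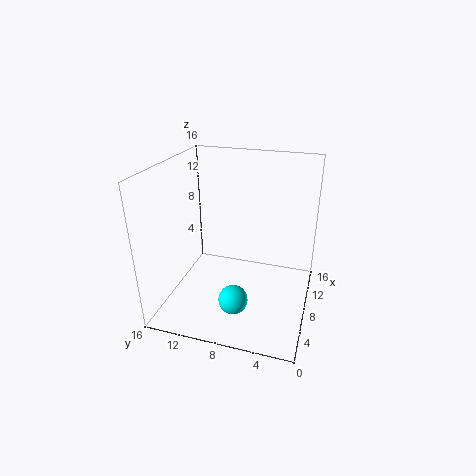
pos_x = 3, pos_y = 7, pos_z = 3.5, color = 'cyan'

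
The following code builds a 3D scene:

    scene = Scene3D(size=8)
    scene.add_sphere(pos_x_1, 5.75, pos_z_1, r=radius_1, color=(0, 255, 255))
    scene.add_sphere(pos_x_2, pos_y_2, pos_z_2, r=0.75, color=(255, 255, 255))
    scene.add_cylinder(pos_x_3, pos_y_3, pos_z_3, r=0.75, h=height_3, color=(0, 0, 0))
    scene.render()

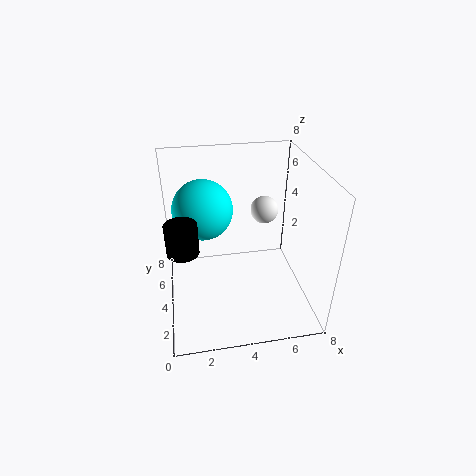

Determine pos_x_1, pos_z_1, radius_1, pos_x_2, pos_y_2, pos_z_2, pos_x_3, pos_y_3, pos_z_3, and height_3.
pos_x_1 = 2.25, pos_z_1 = 5, radius_1 = 1.75, pos_x_2 = 5.5, pos_y_2 = 4.25, pos_z_2 = 5.5, pos_x_3 = 1, pos_y_3 = 1.75, pos_z_3 = 5, height_3 = 1.5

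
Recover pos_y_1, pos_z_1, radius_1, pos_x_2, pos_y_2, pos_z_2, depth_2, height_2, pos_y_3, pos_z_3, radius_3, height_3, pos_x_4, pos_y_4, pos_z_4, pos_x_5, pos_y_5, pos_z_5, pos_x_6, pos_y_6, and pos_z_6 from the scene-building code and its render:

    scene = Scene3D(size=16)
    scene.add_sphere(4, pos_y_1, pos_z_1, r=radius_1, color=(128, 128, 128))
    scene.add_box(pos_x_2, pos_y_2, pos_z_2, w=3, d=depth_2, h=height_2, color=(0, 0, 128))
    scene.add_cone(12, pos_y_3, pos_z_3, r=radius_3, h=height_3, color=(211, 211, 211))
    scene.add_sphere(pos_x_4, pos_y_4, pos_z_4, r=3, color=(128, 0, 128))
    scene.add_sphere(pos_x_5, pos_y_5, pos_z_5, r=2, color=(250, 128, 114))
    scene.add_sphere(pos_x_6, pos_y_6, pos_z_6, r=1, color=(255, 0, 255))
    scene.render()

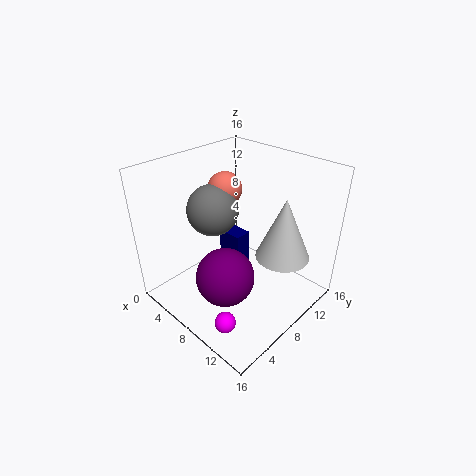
pos_y_1 = 8; pos_z_1 = 10; radius_1 = 3; pos_x_2 = 4; pos_y_2 = 9; pos_z_2 = 2; depth_2 = 2; height_2 = 5; pos_y_3 = 11; pos_z_3 = 6; radius_3 = 3; height_3 = 7; pos_x_4 = 10; pos_y_4 = 4; pos_z_4 = 6; pos_x_5 = 4; pos_y_5 = 10; pos_z_5 = 12; pos_x_6 = 13; pos_y_6 = 1; pos_z_6 = 4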